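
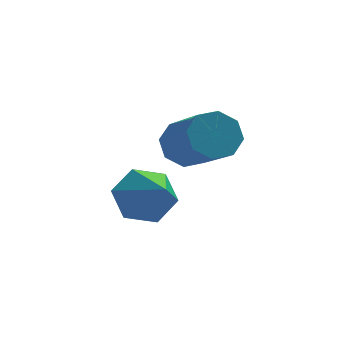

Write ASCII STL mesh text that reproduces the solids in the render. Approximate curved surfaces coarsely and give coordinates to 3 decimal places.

solid 
facet normal -0.227 0.776 -0.589
outer loop
vertex 2.217 2.86 -1.574
vertex 1.971 3.273 -0.935
vertex 2.734 3.317 -1.171
endloop
endfacet
facet normal 0.758 -0.556 -0.342
outer loop
vertex 2.217 2.86 -1.574
vertex 2.734 3.317 -1.171
vertex 2.329 2.047 -0.005
endloop
endfacet
facet normal -0.227 0.776 -0.589
outer loop
vertex 2.734 3.317 -1.171
vertex 1.971 3.273 -0.935
vertex 2.488 3.731 -0.531
endloop
endfacet
facet normal 0.937 0.020 0.347
outer loop
vertex 2.734 3.317 -1.171
vertex 2.488 3.731 -0.531
vertex 2.329 2.047 -0.005
endloop
endfacet
facet normal -0.227 0.776 -0.589
outer loop
vertex 2.488 3.731 -0.531
vertex 1.971 3.273 -0.935
vertex 1.725 3.686 -0.296
endloop
endfacet
facet normal 0.270 0.264 0.926
outer loop
vertex 2.488 3.731 -0.531
vertex 1.725 3.686 -0.296
vertex 2.329 2.047 -0.005
endloop
endfacet
facet normal -0.228 0.776 -0.589
outer loop
vertex 1.725 3.686 -0.296
vertex 1.971 3.273 -0.935
vertex 1.207 3.228 -0.699
endloop
endfacet
facet normal -0.575 -0.067 0.815
outer loop
vertex 1.725 3.686 -0.296
vertex 1.207 3.228 -0.699
vertex 2.329 2.047 -0.005
endloop
endfacet
facet normal -0.227 0.776 -0.588
outer loop
vertex 1.207 3.228 -0.699
vertex 1.971 3.273 -0.935
vertex 1.453 2.815 -1.339
endloop
endfacet
facet normal -0.755 -0.644 0.125
outer loop
vertex 1.207 3.228 -0.699
vertex 1.453 2.815 -1.339
vertex 2.329 2.047 -0.005
endloop
endfacet
facet normal -0.227 0.776 -0.589
outer loop
vertex 1.453 2.815 -1.339
vertex 1.971 3.273 -0.935
vertex 2.217 2.86 -1.574
endloop
endfacet
facet normal -0.087 -0.887 -0.453
outer loop
vertex 1.453 2.815 -1.339
vertex 2.217 2.86 -1.574
vertex 2.329 2.047 -0.005
endloop
endfacet
facet normal -0.275 0.768 -0.579
outer loop
vertex 3.569 3.479 0.43
vertex 2.935 3.407 0.636
vertex 3.465 3.757 0.848
endloop
endfacet
facet normal 0.940 0.341 0.007
outer loop
vertex 3.569 3.479 0.43
vertex 3.465 3.757 0.848
vertex 4.039 2.165 1.419
endloop
endfacet
facet normal 0.940 0.341 0.007
outer loop
vertex 4.039 2.165 1.419
vertex 3.465 3.757 0.848
vertex 3.935 2.443 1.837
endloop
endfacet
facet normal 0.274 -0.768 0.579
outer loop
vertex 4.039 2.165 1.419
vertex 3.935 2.443 1.837
vertex 3.405 2.093 1.624
endloop
endfacet
facet normal -0.276 0.768 -0.579
outer loop
vertex 3.465 3.757 0.848
vertex 2.935 3.407 0.636
vertex 3.051 3.83 1.142
endloop
endfacet
facet normal 0.523 0.624 0.581
outer loop
vertex 3.465 3.757 0.848
vertex 3.051 3.83 1.142
vertex 3.935 2.443 1.837
endloop
endfacet
facet normal 0.523 0.624 0.581
outer loop
vertex 3.935 2.443 1.837
vertex 3.051 3.83 1.142
vertex 3.521 2.516 2.131
endloop
endfacet
facet normal 0.275 -0.768 0.578
outer loop
vertex 3.935 2.443 1.837
vertex 3.521 2.516 2.131
vertex 3.405 2.093 1.624
endloop
endfacet
facet normal -0.275 0.768 -0.579
outer loop
vertex 3.051 3.83 1.142
vertex 2.935 3.407 0.636
vertex 2.569 3.655 1.139
endloop
endfacet
facet normal -0.202 0.542 0.816
outer loop
vertex 3.051 3.83 1.142
vertex 2.569 3.655 1.139
vertex 3.521 2.516 2.131
endloop
endfacet
facet normal -0.202 0.542 0.816
outer loop
vertex 3.521 2.516 2.131
vertex 2.569 3.655 1.139
vertex 3.039 2.341 2.128
endloop
endfacet
facet normal 0.275 -0.768 0.578
outer loop
vertex 3.521 2.516 2.131
vertex 3.039 2.341 2.128
vertex 3.405 2.093 1.624
endloop
endfacet
facet normal -0.274 0.768 -0.578
outer loop
vertex 2.569 3.655 1.139
vertex 2.935 3.407 0.636
vertex 2.301 3.335 0.841
endloop
endfacet
facet normal -0.807 0.142 0.573
outer loop
vertex 2.569 3.655 1.139
vertex 2.301 3.335 0.841
vertex 3.039 2.341 2.128
endloop
endfacet
facet normal -0.807 0.142 0.573
outer loop
vertex 3.039 2.341 2.128
vertex 2.301 3.335 0.841
vertex 2.771 2.021 1.83
endloop
endfacet
facet normal 0.275 -0.768 0.578
outer loop
vertex 3.039 2.341 2.128
vertex 2.771 2.021 1.83
vertex 3.405 2.093 1.624
endloop
endfacet
facet normal -0.274 0.768 -0.579
outer loop
vertex 2.301 3.335 0.841
vertex 2.935 3.407 0.636
vertex 2.405 3.057 0.423
endloop
endfacet
facet normal -0.940 -0.341 -0.007
outer loop
vertex 2.301 3.335 0.841
vertex 2.405 3.057 0.423
vertex 2.771 2.021 1.83
endloop
endfacet
facet normal -0.940 -0.341 -0.007
outer loop
vertex 2.771 2.021 1.83
vertex 2.405 3.057 0.423
vertex 2.875 1.743 1.412
endloop
endfacet
facet normal 0.275 -0.768 0.579
outer loop
vertex 2.771 2.021 1.83
vertex 2.875 1.743 1.412
vertex 3.405 2.093 1.624
endloop
endfacet
facet normal -0.275 0.768 -0.578
outer loop
vertex 2.405 3.057 0.423
vertex 2.935 3.407 0.636
vertex 2.819 2.984 0.129
endloop
endfacet
facet normal -0.523 -0.624 -0.581
outer loop
vertex 2.405 3.057 0.423
vertex 2.819 2.984 0.129
vertex 2.875 1.743 1.412
endloop
endfacet
facet normal -0.523 -0.624 -0.581
outer loop
vertex 2.875 1.743 1.412
vertex 2.819 2.984 0.129
vertex 3.289 1.67 1.118
endloop
endfacet
facet normal 0.276 -0.768 0.579
outer loop
vertex 2.875 1.743 1.412
vertex 3.289 1.67 1.118
vertex 3.405 2.093 1.624
endloop
endfacet
facet normal -0.275 0.768 -0.578
outer loop
vertex 2.819 2.984 0.129
vertex 2.935 3.407 0.636
vertex 3.301 3.159 0.132
endloop
endfacet
facet normal 0.202 -0.542 -0.816
outer loop
vertex 2.819 2.984 0.129
vertex 3.301 3.159 0.132
vertex 3.289 1.67 1.118
endloop
endfacet
facet normal 0.202 -0.542 -0.816
outer loop
vertex 3.289 1.67 1.118
vertex 3.301 3.159 0.132
vertex 3.771 1.845 1.121
endloop
endfacet
facet normal 0.275 -0.768 0.579
outer loop
vertex 3.289 1.67 1.118
vertex 3.771 1.845 1.121
vertex 3.405 2.093 1.624
endloop
endfacet
facet normal -0.275 0.768 -0.578
outer loop
vertex 3.301 3.159 0.132
vertex 2.935 3.407 0.636
vertex 3.569 3.479 0.43
endloop
endfacet
facet normal 0.807 -0.142 -0.573
outer loop
vertex 3.301 3.159 0.132
vertex 3.569 3.479 0.43
vertex 3.771 1.845 1.121
endloop
endfacet
facet normal 0.807 -0.142 -0.573
outer loop
vertex 3.771 1.845 1.121
vertex 3.569 3.479 0.43
vertex 4.039 2.165 1.419
endloop
endfacet
facet normal 0.274 -0.768 0.578
outer loop
vertex 3.771 1.845 1.121
vertex 4.039 2.165 1.419
vertex 3.405 2.093 1.624
endloop
endfacet

endsolid


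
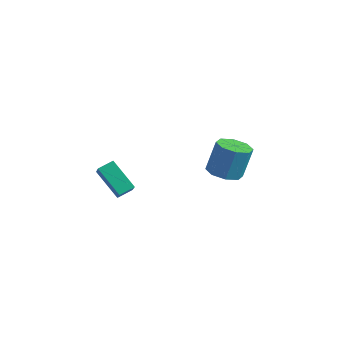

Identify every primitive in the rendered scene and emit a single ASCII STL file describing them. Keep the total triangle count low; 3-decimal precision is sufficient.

solid 
facet normal -0.752 -0.021 0.659
outer loop
vertex -0.703 -4.225 4.028
vertex -0.437 -3.408 4.357
vertex -1.491 -3.614 3.149
endloop
endfacet
facet normal -0.289 -0.888 -0.358
outer loop
vertex -0.003 -3.572 1.843
vertex -0.703 -4.225 4.028
vertex -1.491 -3.614 3.149
endloop
endfacet
facet normal -0.752 -0.021 0.659
outer loop
vertex -1.491 -3.614 3.149
vertex -0.437 -3.408 4.357
vertex -1.225 -2.797 3.478
endloop
endfacet
facet normal -0.593 0.459 -0.661
outer loop
vertex -1.225 -2.797 3.478
vertex -0.003 -3.572 1.843
vertex -1.491 -3.614 3.149
endloop
endfacet
facet normal 0.593 -0.459 0.661
outer loop
vertex -0.703 -4.225 4.028
vertex 1.051 -3.366 3.051
vertex -0.437 -3.408 4.357
endloop
endfacet
facet normal -0.289 -0.888 -0.358
outer loop
vertex 0.785 -4.183 2.722
vertex -0.703 -4.225 4.028
vertex -0.003 -3.572 1.843
endloop
endfacet
facet normal 0.593 -0.459 0.661
outer loop
vertex 0.785 -4.183 2.722
vertex 1.051 -3.366 3.051
vertex -0.703 -4.225 4.028
endloop
endfacet
facet normal 0.289 0.888 0.358
outer loop
vertex -0.437 -3.408 4.357
vertex 1.051 -3.366 3.051
vertex -1.225 -2.797 3.478
endloop
endfacet
facet normal -0.593 0.459 -0.661
outer loop
vertex 0.263 -2.755 2.172
vertex -0.003 -3.572 1.843
vertex -1.225 -2.797 3.478
endloop
endfacet
facet normal 0.289 0.888 0.358
outer loop
vertex -1.225 -2.797 3.478
vertex 1.051 -3.366 3.051
vertex 0.263 -2.755 2.172
endloop
endfacet
facet normal 0.752 0.021 -0.659
outer loop
vertex 0.263 -2.755 2.172
vertex 0.785 -4.183 2.722
vertex -0.003 -3.572 1.843
endloop
endfacet
facet normal 0.752 0.021 -0.659
outer loop
vertex 1.051 -3.366 3.051
vertex 0.785 -4.183 2.722
vertex 0.263 -2.755 2.172
endloop
endfacet
facet normal -0.100 -0.287 -0.953
outer loop
vertex 2.144 2.203 1.474
vertex 1.41 2.913 1.337
vertex 2.434 2.896 1.235
endloop
endfacet
facet normal 0.924 -0.381 0.017
outer loop
vertex 2.144 2.203 1.474
vertex 2.434 2.896 1.235
vertex 2.345 2.778 3.379
endloop
endfacet
facet normal 0.924 -0.381 0.017
outer loop
vertex 2.345 2.778 3.379
vertex 2.434 2.896 1.235
vertex 2.635 3.471 3.14
endloop
endfacet
facet normal 0.100 0.287 0.953
outer loop
vertex 2.345 2.778 3.379
vertex 2.635 3.471 3.14
vertex 1.61 3.487 3.243
endloop
endfacet
facet normal -0.100 -0.288 -0.952
outer loop
vertex 2.434 2.896 1.235
vertex 1.41 2.913 1.337
vertex 2.125 3.598 1.055
endloop
endfacet
facet normal 0.914 0.351 -0.202
outer loop
vertex 2.434 2.896 1.235
vertex 2.125 3.598 1.055
vertex 2.635 3.471 3.14
endloop
endfacet
facet normal 0.914 0.352 -0.202
outer loop
vertex 2.635 3.471 3.14
vertex 2.125 3.598 1.055
vertex 2.325 4.173 2.96
endloop
endfacet
facet normal 0.100 0.288 0.952
outer loop
vertex 2.635 3.471 3.14
vertex 2.325 4.173 2.96
vertex 1.61 3.487 3.243
endloop
endfacet
facet normal -0.100 -0.287 -0.953
outer loop
vertex 2.125 3.598 1.055
vertex 1.41 2.913 1.337
vertex 1.396 3.899 1.041
endloop
endfacet
facet normal 0.369 0.879 -0.304
outer loop
vertex 2.125 3.598 1.055
vertex 1.396 3.899 1.041
vertex 2.325 4.173 2.96
endloop
endfacet
facet normal 0.369 0.878 -0.304
outer loop
vertex 2.325 4.173 2.96
vertex 1.396 3.899 1.041
vertex 1.597 4.474 2.946
endloop
endfacet
facet normal 0.101 0.288 0.952
outer loop
vertex 2.325 4.173 2.96
vertex 1.597 4.474 2.946
vertex 1.61 3.487 3.243
endloop
endfacet
facet normal -0.101 -0.287 -0.952
outer loop
vertex 1.396 3.899 1.041
vertex 1.41 2.913 1.337
vertex 0.675 3.622 1.201
endloop
endfacet
facet normal -0.393 0.891 -0.228
outer loop
vertex 1.396 3.899 1.041
vertex 0.675 3.622 1.201
vertex 1.597 4.474 2.946
endloop
endfacet
facet normal -0.393 0.891 -0.228
outer loop
vertex 1.597 4.474 2.946
vertex 0.675 3.622 1.201
vertex 0.876 4.197 3.106
endloop
endfacet
facet normal 0.101 0.288 0.952
outer loop
vertex 1.597 4.474 2.946
vertex 0.876 4.197 3.106
vertex 1.61 3.487 3.243
endloop
endfacet
facet normal -0.100 -0.287 -0.953
outer loop
vertex 0.675 3.622 1.201
vertex 1.41 2.913 1.337
vertex 0.385 2.929 1.44
endloop
endfacet
facet normal -0.924 0.381 -0.017
outer loop
vertex 0.675 3.622 1.201
vertex 0.385 2.929 1.44
vertex 0.876 4.197 3.106
endloop
endfacet
facet normal -0.924 0.381 -0.017
outer loop
vertex 0.876 4.197 3.106
vertex 0.385 2.929 1.44
vertex 0.586 3.504 3.345
endloop
endfacet
facet normal 0.100 0.287 0.953
outer loop
vertex 0.876 4.197 3.106
vertex 0.586 3.504 3.345
vertex 1.61 3.487 3.243
endloop
endfacet
facet normal -0.100 -0.288 -0.952
outer loop
vertex 0.385 2.929 1.44
vertex 1.41 2.913 1.337
vertex 0.695 2.227 1.62
endloop
endfacet
facet normal -0.914 -0.352 0.203
outer loop
vertex 0.385 2.929 1.44
vertex 0.695 2.227 1.62
vertex 0.586 3.504 3.345
endloop
endfacet
facet normal -0.914 -0.351 0.202
outer loop
vertex 0.586 3.504 3.345
vertex 0.695 2.227 1.62
vertex 0.895 2.802 3.525
endloop
endfacet
facet normal 0.100 0.288 0.952
outer loop
vertex 0.586 3.504 3.345
vertex 0.895 2.802 3.525
vertex 1.61 3.487 3.243
endloop
endfacet
facet normal -0.101 -0.288 -0.952
outer loop
vertex 0.695 2.227 1.62
vertex 1.41 2.913 1.337
vertex 1.423 1.926 1.634
endloop
endfacet
facet normal -0.369 -0.878 0.304
outer loop
vertex 0.695 2.227 1.62
vertex 1.423 1.926 1.634
vertex 0.895 2.802 3.525
endloop
endfacet
facet normal -0.369 -0.878 0.304
outer loop
vertex 0.895 2.802 3.525
vertex 1.423 1.926 1.634
vertex 1.624 2.501 3.539
endloop
endfacet
facet normal 0.100 0.287 0.953
outer loop
vertex 0.895 2.802 3.525
vertex 1.624 2.501 3.539
vertex 1.61 3.487 3.243
endloop
endfacet
facet normal -0.101 -0.288 -0.952
outer loop
vertex 1.423 1.926 1.634
vertex 1.41 2.913 1.337
vertex 2.144 2.203 1.474
endloop
endfacet
facet normal 0.393 -0.891 0.228
outer loop
vertex 1.423 1.926 1.634
vertex 2.144 2.203 1.474
vertex 1.624 2.501 3.539
endloop
endfacet
facet normal 0.393 -0.891 0.228
outer loop
vertex 1.624 2.501 3.539
vertex 2.144 2.203 1.474
vertex 2.345 2.778 3.379
endloop
endfacet
facet normal 0.101 0.287 0.952
outer loop
vertex 1.624 2.501 3.539
vertex 2.345 2.778 3.379
vertex 1.61 3.487 3.243
endloop
endfacet

endsolid


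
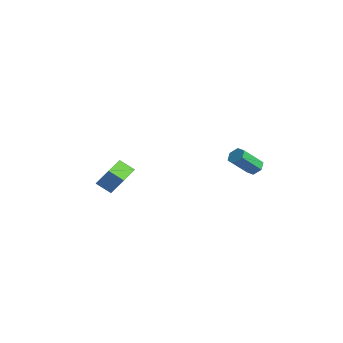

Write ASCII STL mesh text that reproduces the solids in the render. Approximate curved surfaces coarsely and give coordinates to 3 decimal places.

solid 
facet normal -0.626 0.779 -0.021
outer loop
vertex -3.96 -2.808 1.719
vertex -3.488 -2.405 2.603
vertex -3.379 -2.355 1.202
endloop
endfacet
facet normal -0.437 -0.374 -0.818
outer loop
vertex -2.332 -3.655 1.237
vertex -3.96 -2.808 1.719
vertex -3.379 -2.355 1.202
endloop
endfacet
facet normal -0.627 0.779 -0.021
outer loop
vertex -3.379 -2.355 1.202
vertex -3.488 -2.405 2.603
vertex -2.907 -1.951 2.086
endloop
endfacet
facet normal 0.645 0.504 -0.575
outer loop
vertex -2.907 -1.951 2.086
vertex -2.332 -3.655 1.237
vertex -3.379 -2.355 1.202
endloop
endfacet
facet normal -0.645 -0.504 0.574
outer loop
vertex -3.96 -2.808 1.719
vertex -2.441 -3.705 2.638
vertex -3.488 -2.405 2.603
endloop
endfacet
facet normal -0.437 -0.373 -0.819
outer loop
vertex -2.913 -4.109 1.754
vertex -3.96 -2.808 1.719
vertex -2.332 -3.655 1.237
endloop
endfacet
facet normal -0.645 -0.504 0.575
outer loop
vertex -2.913 -4.109 1.754
vertex -2.441 -3.705 2.638
vertex -3.96 -2.808 1.719
endloop
endfacet
facet normal 0.436 0.374 0.819
outer loop
vertex -3.488 -2.405 2.603
vertex -2.441 -3.705 2.638
vertex -2.907 -1.951 2.086
endloop
endfacet
facet normal 0.645 0.504 -0.574
outer loop
vertex -1.86 -3.252 2.121
vertex -2.332 -3.655 1.237
vertex -2.907 -1.951 2.086
endloop
endfacet
facet normal 0.437 0.374 0.818
outer loop
vertex -2.907 -1.951 2.086
vertex -2.441 -3.705 2.638
vertex -1.86 -3.252 2.121
endloop
endfacet
facet normal 0.627 -0.779 0.020
outer loop
vertex -1.86 -3.252 2.121
vertex -2.913 -4.109 1.754
vertex -2.332 -3.655 1.237
endloop
endfacet
facet normal 0.627 -0.779 0.021
outer loop
vertex -2.441 -3.705 2.638
vertex -2.913 -4.109 1.754
vertex -1.86 -3.252 2.121
endloop
endfacet
facet normal 0.072 0.718 -0.692
outer loop
vertex -0.467 3.735 1.98
vertex -0.706 3.435 1.644
vertex -0.975 3.749 1.942
endloop
endfacet
facet normal -0.034 0.696 0.717
outer loop
vertex -0.467 3.735 1.98
vertex -0.975 3.749 1.942
vertex -0.575 2.666 3.012
endloop
endfacet
facet normal -0.034 0.696 0.717
outer loop
vertex -0.575 2.666 3.012
vertex -0.975 3.749 1.942
vertex -1.083 2.68 2.974
endloop
endfacet
facet normal -0.072 -0.717 0.693
outer loop
vertex -0.575 2.666 3.012
vertex -1.083 2.68 2.974
vertex -0.814 2.365 2.676
endloop
endfacet
facet normal 0.072 0.718 -0.692
outer loop
vertex -0.975 3.749 1.942
vertex -0.706 3.435 1.644
vertex -1.214 3.449 1.606
endloop
endfacet
facet normal -0.880 0.372 0.294
outer loop
vertex -0.975 3.749 1.942
vertex -1.214 3.449 1.606
vertex -1.083 2.68 2.974
endloop
endfacet
facet normal -0.880 0.372 0.294
outer loop
vertex -1.083 2.68 2.974
vertex -1.214 3.449 1.606
vertex -1.322 2.38 2.638
endloop
endfacet
facet normal -0.073 -0.718 0.693
outer loop
vertex -1.083 2.68 2.974
vertex -1.322 2.38 2.638
vertex -0.814 2.365 2.676
endloop
endfacet
facet normal 0.072 0.717 -0.693
outer loop
vertex -1.214 3.449 1.606
vertex -0.706 3.435 1.644
vertex -0.945 3.134 1.308
endloop
endfacet
facet normal -0.847 -0.323 -0.423
outer loop
vertex -1.214 3.449 1.606
vertex -0.945 3.134 1.308
vertex -1.322 2.38 2.638
endloop
endfacet
facet normal -0.847 -0.323 -0.423
outer loop
vertex -1.322 2.38 2.638
vertex -0.945 3.134 1.308
vertex -1.053 2.065 2.34
endloop
endfacet
facet normal -0.073 -0.718 0.693
outer loop
vertex -1.322 2.38 2.638
vertex -1.053 2.065 2.34
vertex -0.814 2.365 2.676
endloop
endfacet
facet normal 0.072 0.717 -0.693
outer loop
vertex -0.945 3.134 1.308
vertex -0.706 3.435 1.644
vertex -0.437 3.12 1.346
endloop
endfacet
facet normal 0.034 -0.696 -0.717
outer loop
vertex -0.945 3.134 1.308
vertex -0.437 3.12 1.346
vertex -1.053 2.065 2.34
endloop
endfacet
facet normal 0.034 -0.696 -0.717
outer loop
vertex -1.053 2.065 2.34
vertex -0.437 3.12 1.346
vertex -0.545 2.051 2.378
endloop
endfacet
facet normal -0.072 -0.718 0.692
outer loop
vertex -1.053 2.065 2.34
vertex -0.545 2.051 2.378
vertex -0.814 2.365 2.676
endloop
endfacet
facet normal 0.073 0.718 -0.693
outer loop
vertex -0.437 3.12 1.346
vertex -0.706 3.435 1.644
vertex -0.198 3.42 1.682
endloop
endfacet
facet normal 0.880 -0.372 -0.294
outer loop
vertex -0.437 3.12 1.346
vertex -0.198 3.42 1.682
vertex -0.545 2.051 2.378
endloop
endfacet
facet normal 0.880 -0.372 -0.294
outer loop
vertex -0.545 2.051 2.378
vertex -0.198 3.42 1.682
vertex -0.306 2.351 2.714
endloop
endfacet
facet normal -0.072 -0.718 0.692
outer loop
vertex -0.545 2.051 2.378
vertex -0.306 2.351 2.714
vertex -0.814 2.365 2.676
endloop
endfacet
facet normal 0.073 0.718 -0.693
outer loop
vertex -0.198 3.42 1.682
vertex -0.706 3.435 1.644
vertex -0.467 3.735 1.98
endloop
endfacet
facet normal 0.847 0.323 0.423
outer loop
vertex -0.198 3.42 1.682
vertex -0.467 3.735 1.98
vertex -0.306 2.351 2.714
endloop
endfacet
facet normal 0.847 0.323 0.423
outer loop
vertex -0.306 2.351 2.714
vertex -0.467 3.735 1.98
vertex -0.575 2.666 3.012
endloop
endfacet
facet normal -0.072 -0.717 0.693
outer loop
vertex -0.306 2.351 2.714
vertex -0.575 2.666 3.012
vertex -0.814 2.365 2.676
endloop
endfacet

endsolid


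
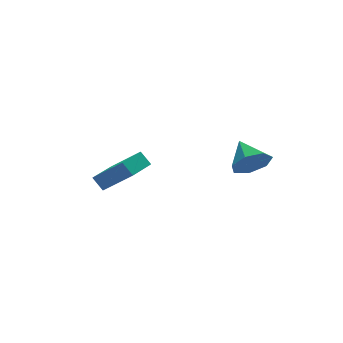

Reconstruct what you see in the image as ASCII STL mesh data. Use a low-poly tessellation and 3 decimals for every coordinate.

solid 
facet normal -0.805 -0.573 0.154
outer loop
vertex -0.97 1.251 -0.518
vertex -1.218 1.765 0.099
vertex -1.938 2.278 -1.761
endloop
endfacet
facet normal 0.295 -0.611 -0.735
outer loop
vertex -0.482 3.315 -2.039
vertex -0.97 1.251 -0.518
vertex -1.938 2.278 -1.761
endloop
endfacet
facet normal -0.805 -0.573 0.153
outer loop
vertex -1.938 2.278 -1.761
vertex -1.218 1.765 0.099
vertex -2.186 2.791 -1.144
endloop
endfacet
facet normal -0.515 0.546 -0.661
outer loop
vertex -2.186 2.791 -1.144
vertex -0.482 3.315 -2.039
vertex -1.938 2.278 -1.761
endloop
endfacet
facet normal 0.515 -0.546 0.661
outer loop
vertex -0.97 1.251 -0.518
vertex 0.238 2.802 -0.179
vertex -1.218 1.765 0.099
endloop
endfacet
facet normal 0.295 -0.611 -0.734
outer loop
vertex 0.486 2.289 -0.796
vertex -0.97 1.251 -0.518
vertex -0.482 3.315 -2.039
endloop
endfacet
facet normal 0.515 -0.546 0.661
outer loop
vertex 0.486 2.289 -0.796
vertex 0.238 2.802 -0.179
vertex -0.97 1.251 -0.518
endloop
endfacet
facet normal -0.295 0.611 0.734
outer loop
vertex -1.218 1.765 0.099
vertex 0.238 2.802 -0.179
vertex -2.186 2.791 -1.144
endloop
endfacet
facet normal -0.515 0.545 -0.661
outer loop
vertex -0.73 3.829 -1.422
vertex -0.482 3.315 -2.039
vertex -2.186 2.791 -1.144
endloop
endfacet
facet normal -0.295 0.611 0.735
outer loop
vertex -2.186 2.791 -1.144
vertex 0.238 2.802 -0.179
vertex -0.73 3.829 -1.422
endloop
endfacet
facet normal 0.805 0.573 -0.154
outer loop
vertex -0.73 3.829 -1.422
vertex 0.486 2.289 -0.796
vertex -0.482 3.315 -2.039
endloop
endfacet
facet normal 0.805 0.573 -0.153
outer loop
vertex 0.238 2.802 -0.179
vertex 0.486 2.289 -0.796
vertex -0.73 3.829 -1.422
endloop
endfacet
facet normal -0.102 -0.885 -0.455
outer loop
vertex 2.767 -3.48 2.326
vertex 2.485 -3.035 1.524
vertex 3.374 -3.276 1.793
endloop
endfacet
facet normal 0.636 0.104 0.764
outer loop
vertex 2.767 -3.48 2.326
vertex 3.374 -3.276 1.793
vertex 2.635 -1.725 2.196
endloop
endfacet
facet normal -0.102 -0.885 -0.455
outer loop
vertex 3.374 -3.276 1.793
vertex 2.485 -3.035 1.524
vertex 3.311 -2.891 1.058
endloop
endfacet
facet normal 0.908 0.399 0.131
outer loop
vertex 3.374 -3.276 1.793
vertex 3.311 -2.891 1.058
vertex 2.635 -1.725 2.196
endloop
endfacet
facet normal -0.102 -0.885 -0.455
outer loop
vertex 3.311 -2.891 1.058
vertex 2.485 -3.035 1.524
vertex 2.626 -2.614 0.673
endloop
endfacet
facet normal 0.535 0.728 -0.428
outer loop
vertex 3.311 -2.891 1.058
vertex 2.626 -2.614 0.673
vertex 2.635 -1.725 2.196
endloop
endfacet
facet normal -0.102 -0.885 -0.455
outer loop
vertex 2.626 -2.614 0.673
vertex 2.485 -3.035 1.524
vertex 1.835 -2.654 0.928
endloop
endfacet
facet normal -0.202 0.846 -0.493
outer loop
vertex 2.626 -2.614 0.673
vertex 1.835 -2.654 0.928
vertex 2.635 -1.725 2.196
endloop
endfacet
facet normal -0.102 -0.885 -0.455
outer loop
vertex 1.835 -2.654 0.928
vertex 2.485 -3.035 1.524
vertex 1.532 -2.981 1.632
endloop
endfacet
facet normal -0.748 0.663 -0.014
outer loop
vertex 1.835 -2.654 0.928
vertex 1.532 -2.981 1.632
vertex 2.635 -1.725 2.196
endloop
endfacet
facet normal -0.102 -0.885 -0.454
outer loop
vertex 1.532 -2.981 1.632
vertex 2.485 -3.035 1.524
vertex 1.947 -3.348 2.254
endloop
endfacet
facet normal -0.692 0.317 0.649
outer loop
vertex 1.532 -2.981 1.632
vertex 1.947 -3.348 2.254
vertex 2.635 -1.725 2.196
endloop
endfacet
facet normal -0.102 -0.885 -0.455
outer loop
vertex 1.947 -3.348 2.254
vertex 2.485 -3.035 1.524
vertex 2.767 -3.48 2.326
endloop
endfacet
facet normal -0.076 0.068 0.995
outer loop
vertex 1.947 -3.348 2.254
vertex 2.767 -3.48 2.326
vertex 2.635 -1.725 2.196
endloop
endfacet

endsolid


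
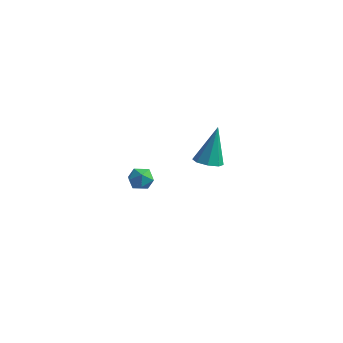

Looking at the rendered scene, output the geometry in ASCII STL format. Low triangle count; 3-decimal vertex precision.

solid 
facet normal -0.024 -0.361 -0.932
outer loop
vertex 1.998 1.916 -1.654
vertex 1.305 2.104 -1.709
vertex 1.933 2.427 -1.85
endloop
endfacet
facet normal 0.953 0.206 0.222
outer loop
vertex 1.998 1.916 -1.654
vertex 1.933 2.427 -1.85
vertex 1.355 2.856 0.229
endloop
endfacet
facet normal -0.023 -0.362 -0.932
outer loop
vertex 1.933 2.427 -1.85
vertex 1.305 2.104 -1.709
vertex 1.501 2.748 -1.964
endloop
endfacet
facet normal 0.596 0.803 0.000
outer loop
vertex 1.933 2.427 -1.85
vertex 1.501 2.748 -1.964
vertex 1.355 2.856 0.229
endloop
endfacet
facet normal -0.023 -0.362 -0.932
outer loop
vertex 1.501 2.748 -1.964
vertex 1.305 2.104 -1.709
vertex 0.954 2.693 -1.929
endloop
endfacet
facet normal -0.103 0.993 -0.056
outer loop
vertex 1.501 2.748 -1.964
vertex 0.954 2.693 -1.929
vertex 1.355 2.856 0.229
endloop
endfacet
facet normal -0.023 -0.362 -0.932
outer loop
vertex 0.954 2.693 -1.929
vertex 1.305 2.104 -1.709
vertex 0.613 2.292 -1.765
endloop
endfacet
facet normal -0.741 0.666 0.087
outer loop
vertex 0.954 2.693 -1.929
vertex 0.613 2.292 -1.765
vertex 1.355 2.856 0.229
endloop
endfacet
facet normal -0.023 -0.362 -0.932
outer loop
vertex 0.613 2.292 -1.765
vertex 1.305 2.104 -1.709
vertex 0.677 1.781 -1.568
endloop
endfacet
facet normal -0.939 0.015 0.345
outer loop
vertex 0.613 2.292 -1.765
vertex 0.677 1.781 -1.568
vertex 1.355 2.856 0.229
endloop
endfacet
facet normal -0.023 -0.362 -0.932
outer loop
vertex 0.677 1.781 -1.568
vertex 1.305 2.104 -1.709
vertex 1.11 1.46 -1.454
endloop
endfacet
facet normal -0.581 -0.583 0.568
outer loop
vertex 0.677 1.781 -1.568
vertex 1.11 1.46 -1.454
vertex 1.355 2.856 0.229
endloop
endfacet
facet normal -0.025 -0.361 -0.932
outer loop
vertex 1.11 1.46 -1.454
vertex 1.305 2.104 -1.709
vertex 1.657 1.515 -1.49
endloop
endfacet
facet normal 0.119 -0.773 0.624
outer loop
vertex 1.11 1.46 -1.454
vertex 1.657 1.515 -1.49
vertex 1.355 2.856 0.229
endloop
endfacet
facet normal -0.024 -0.361 -0.932
outer loop
vertex 1.657 1.515 -1.49
vertex 1.305 2.104 -1.709
vertex 1.998 1.916 -1.654
endloop
endfacet
facet normal 0.755 -0.446 0.480
outer loop
vertex 1.657 1.515 -1.49
vertex 1.998 1.916 -1.654
vertex 1.355 2.856 0.229
endloop
endfacet
facet normal 0.066 0.034 0.997
outer loop
vertex 1.92 -3.564 1.132
vertex 1.405 -3.943 1.179
vertex 1.992 -4.202 1.149
endloop
endfacet
facet normal 0.711 0.099 0.696
outer loop
vertex 1.92 -3.564 1.132
vertex 1.992 -4.202 1.149
vertex 2.342 -3.851 0.742
endloop
endfacet
facet normal 0.697 0.666 0.264
outer loop
vertex 1.92 -3.564 1.132
vertex 2.342 -3.851 0.742
vertex 1.972 -3.376 0.521
endloop
endfacet
facet normal 0.045 0.954 0.297
outer loop
vertex 1.92 -3.564 1.132
vertex 1.972 -3.376 0.521
vertex 1.393 -3.433 0.791
endloop
endfacet
facet normal -0.346 0.563 0.751
outer loop
vertex 1.92 -3.564 1.132
vertex 1.393 -3.433 0.791
vertex 1.405 -3.943 1.179
endloop
endfacet
facet normal 0.826 -0.481 0.295
outer loop
vertex 2.342 -3.851 0.742
vertex 1.992 -4.202 1.149
vertex 2.087 -4.407 0.549
endloop
endfacet
facet normal -0.218 -0.584 0.782
outer loop
vertex 1.992 -4.202 1.149
vertex 1.405 -3.943 1.179
vertex 1.508 -4.464 0.819
endloop
endfacet
facet normal -0.883 0.271 0.384
outer loop
vertex 1.405 -3.943 1.179
vertex 1.393 -3.433 0.791
vertex 1.138 -3.989 0.598
endloop
endfacet
facet normal -0.251 0.903 -0.348
outer loop
vertex 1.393 -3.433 0.791
vertex 1.972 -3.376 0.521
vertex 1.488 -3.638 0.191
endloop
endfacet
facet normal 0.803 0.438 -0.404
outer loop
vertex 1.972 -3.376 0.521
vertex 2.342 -3.851 0.742
vertex 2.075 -3.897 0.161
endloop
endfacet
facet normal -0.045 -0.954 -0.297
outer loop
vertex 1.56 -4.276 0.208
vertex 2.087 -4.407 0.549
vertex 1.508 -4.464 0.819
endloop
endfacet
facet normal -0.697 -0.666 -0.264
outer loop
vertex 1.56 -4.276 0.208
vertex 1.508 -4.464 0.819
vertex 1.138 -3.989 0.598
endloop
endfacet
facet normal -0.711 -0.099 -0.696
outer loop
vertex 1.56 -4.276 0.208
vertex 1.138 -3.989 0.598
vertex 1.488 -3.638 0.191
endloop
endfacet
facet normal -0.066 -0.034 -0.997
outer loop
vertex 1.56 -4.276 0.208
vertex 1.488 -3.638 0.191
vertex 2.075 -3.897 0.161
endloop
endfacet
facet normal 0.346 -0.563 -0.751
outer loop
vertex 1.56 -4.276 0.208
vertex 2.075 -3.897 0.161
vertex 2.087 -4.407 0.549
endloop
endfacet
facet normal 0.251 -0.903 0.348
outer loop
vertex 1.508 -4.464 0.819
vertex 2.087 -4.407 0.549
vertex 1.992 -4.202 1.149
endloop
endfacet
facet normal -0.803 -0.438 0.404
outer loop
vertex 1.138 -3.989 0.598
vertex 1.508 -4.464 0.819
vertex 1.405 -3.943 1.179
endloop
endfacet
facet normal -0.826 0.481 -0.295
outer loop
vertex 1.488 -3.638 0.191
vertex 1.138 -3.989 0.598
vertex 1.393 -3.433 0.791
endloop
endfacet
facet normal 0.218 0.584 -0.782
outer loop
vertex 2.075 -3.897 0.161
vertex 1.488 -3.638 0.191
vertex 1.972 -3.376 0.521
endloop
endfacet
facet normal 0.883 -0.271 -0.384
outer loop
vertex 2.087 -4.407 0.549
vertex 2.075 -3.897 0.161
vertex 2.342 -3.851 0.742
endloop
endfacet

endsolid


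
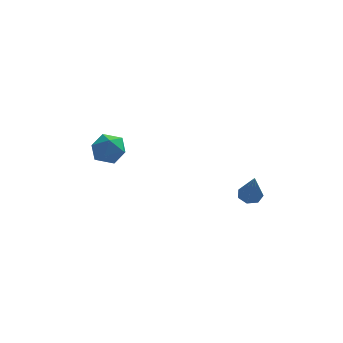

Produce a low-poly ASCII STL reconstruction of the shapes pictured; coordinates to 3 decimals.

solid 
facet normal -0.058 0.454 -0.889
outer loop
vertex 3.622 0.133 -0.647
vertex 3.357 0.503 -0.441
vertex 3.853 0.466 -0.492
endloop
endfacet
facet normal 0.826 -0.564 -0.020
outer loop
vertex 3.622 0.133 -0.647
vertex 3.853 0.466 -0.492
vertex 3.443 -0.183 0.901
endloop
endfacet
facet normal -0.057 0.455 -0.889
outer loop
vertex 3.853 0.466 -0.492
vertex 3.357 0.503 -0.441
vertex 3.709 0.827 -0.298
endloop
endfacet
facet normal 0.919 0.177 0.353
outer loop
vertex 3.853 0.466 -0.492
vertex 3.709 0.827 -0.298
vertex 3.443 -0.183 0.901
endloop
endfacet
facet normal -0.057 0.454 -0.889
outer loop
vertex 3.709 0.827 -0.298
vertex 3.357 0.503 -0.441
vertex 3.301 0.944 -0.212
endloop
endfacet
facet normal 0.333 0.683 0.650
outer loop
vertex 3.709 0.827 -0.298
vertex 3.301 0.944 -0.212
vertex 3.443 -0.183 0.901
endloop
endfacet
facet normal -0.056 0.455 -0.889
outer loop
vertex 3.301 0.944 -0.212
vertex 3.357 0.503 -0.441
vertex 2.934 0.729 -0.299
endloop
endfacet
facet normal -0.493 0.579 0.649
outer loop
vertex 3.301 0.944 -0.212
vertex 2.934 0.729 -0.299
vertex 3.443 -0.183 0.901
endloop
endfacet
facet normal -0.057 0.452 -0.890
outer loop
vertex 2.934 0.729 -0.299
vertex 3.357 0.503 -0.441
vertex 2.886 0.343 -0.492
endloop
endfacet
facet normal -0.934 -0.059 0.351
outer loop
vertex 2.934 0.729 -0.299
vertex 2.886 0.343 -0.492
vertex 3.443 -0.183 0.901
endloop
endfacet
facet normal -0.059 0.455 -0.888
outer loop
vertex 2.886 0.343 -0.492
vertex 3.357 0.503 -0.441
vertex 3.192 0.078 -0.648
endloop
endfacet
facet normal -0.660 -0.751 -0.020
outer loop
vertex 2.886 0.343 -0.492
vertex 3.192 0.078 -0.648
vertex 3.443 -0.183 0.901
endloop
endfacet
facet normal -0.056 0.455 -0.889
outer loop
vertex 3.192 0.078 -0.648
vertex 3.357 0.503 -0.441
vertex 3.622 0.133 -0.647
endloop
endfacet
facet normal 0.125 -0.975 -0.185
outer loop
vertex 3.192 0.078 -0.648
vertex 3.622 0.133 -0.647
vertex 3.443 -0.183 0.901
endloop
endfacet
facet normal -0.463 -0.054 0.885
outer loop
vertex -2.1 3.984 0.979
vertex -2.543 3.389 0.711
vertex -1.854 3.239 1.062
endloop
endfacet
facet normal 0.208 0.176 0.962
outer loop
vertex -2.1 3.984 0.979
vertex -1.854 3.239 1.062
vertex -1.344 3.802 0.849
endloop
endfacet
facet normal 0.284 0.770 0.572
outer loop
vertex -2.1 3.984 0.979
vertex -1.344 3.802 0.849
vertex -1.719 4.3 0.365
endloop
endfacet
facet normal -0.341 0.905 0.254
outer loop
vertex -2.1 3.984 0.979
vertex -1.719 4.3 0.365
vertex -2.46 4.045 0.28
endloop
endfacet
facet normal -0.802 0.396 0.448
outer loop
vertex -2.1 3.984 0.979
vertex -2.46 4.045 0.28
vertex -2.543 3.389 0.711
endloop
endfacet
facet normal 0.644 -0.321 0.694
outer loop
vertex -1.344 3.802 0.849
vertex -1.854 3.239 1.062
vertex -1.32 3.095 0.5
endloop
endfacet
facet normal -0.441 -0.694 0.569
outer loop
vertex -1.854 3.239 1.062
vertex -2.543 3.389 0.711
vertex -2.061 2.84 0.415
endloop
endfacet
facet normal -0.990 0.035 -0.138
outer loop
vertex -2.543 3.389 0.711
vertex -2.46 4.045 0.28
vertex -2.436 3.338 -0.069
endloop
endfacet
facet normal -0.244 0.858 -0.451
outer loop
vertex -2.46 4.045 0.28
vertex -1.719 4.3 0.365
vertex -1.926 3.901 -0.282
endloop
endfacet
facet normal 0.767 0.639 0.063
outer loop
vertex -1.719 4.3 0.365
vertex -1.344 3.802 0.849
vertex -1.237 3.751 0.069
endloop
endfacet
facet normal 0.341 -0.905 -0.254
outer loop
vertex -1.68 3.156 -0.199
vertex -1.32 3.095 0.5
vertex -2.061 2.84 0.415
endloop
endfacet
facet normal -0.284 -0.770 -0.572
outer loop
vertex -1.68 3.156 -0.199
vertex -2.061 2.84 0.415
vertex -2.436 3.338 -0.069
endloop
endfacet
facet normal -0.208 -0.176 -0.962
outer loop
vertex -1.68 3.156 -0.199
vertex -2.436 3.338 -0.069
vertex -1.926 3.901 -0.282
endloop
endfacet
facet normal 0.463 0.054 -0.885
outer loop
vertex -1.68 3.156 -0.199
vertex -1.926 3.901 -0.282
vertex -1.237 3.751 0.069
endloop
endfacet
facet normal 0.802 -0.396 -0.448
outer loop
vertex -1.68 3.156 -0.199
vertex -1.237 3.751 0.069
vertex -1.32 3.095 0.5
endloop
endfacet
facet normal 0.244 -0.858 0.451
outer loop
vertex -2.061 2.84 0.415
vertex -1.32 3.095 0.5
vertex -1.854 3.239 1.062
endloop
endfacet
facet normal -0.767 -0.639 -0.063
outer loop
vertex -2.436 3.338 -0.069
vertex -2.061 2.84 0.415
vertex -2.543 3.389 0.711
endloop
endfacet
facet normal -0.644 0.321 -0.694
outer loop
vertex -1.926 3.901 -0.282
vertex -2.436 3.338 -0.069
vertex -2.46 4.045 0.28
endloop
endfacet
facet normal 0.441 0.694 -0.569
outer loop
vertex -1.237 3.751 0.069
vertex -1.926 3.901 -0.282
vertex -1.719 4.3 0.365
endloop
endfacet
facet normal 0.990 -0.035 0.138
outer loop
vertex -1.32 3.095 0.5
vertex -1.237 3.751 0.069
vertex -1.344 3.802 0.849
endloop
endfacet

endsolid


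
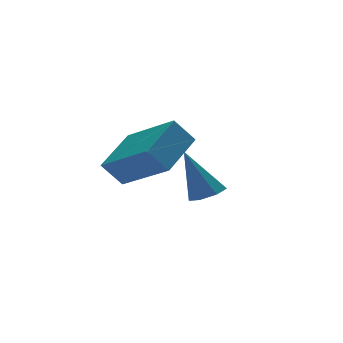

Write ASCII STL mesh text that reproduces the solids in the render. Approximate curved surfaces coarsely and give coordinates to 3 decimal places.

solid 
facet normal -0.574 0.255 0.778
outer loop
vertex -1.467 -1.196 2.839
vertex -0.363 -0.449 3.408
vertex -1.988 0.219 1.991
endloop
endfacet
facet normal -0.762 -0.516 -0.392
outer loop
vertex -1.517 0.009 1.352
vertex -1.467 -1.196 2.839
vertex -1.988 0.219 1.991
endloop
endfacet
facet normal -0.574 0.256 0.778
outer loop
vertex -1.988 0.219 1.991
vertex -0.363 -0.449 3.408
vertex -0.883 0.966 2.56
endloop
endfacet
facet normal -0.301 0.818 -0.490
outer loop
vertex -0.883 0.966 2.56
vertex -1.517 0.009 1.352
vertex -1.988 0.219 1.991
endloop
endfacet
facet normal 0.301 -0.818 0.490
outer loop
vertex -1.467 -1.196 2.839
vertex 0.108 -0.659 2.769
vertex -0.363 -0.449 3.408
endloop
endfacet
facet normal -0.763 -0.515 -0.392
outer loop
vertex -0.997 -1.406 2.2
vertex -1.467 -1.196 2.839
vertex -1.517 0.009 1.352
endloop
endfacet
facet normal 0.301 -0.818 0.490
outer loop
vertex -0.997 -1.406 2.2
vertex 0.108 -0.659 2.769
vertex -1.467 -1.196 2.839
endloop
endfacet
facet normal 0.762 0.515 0.392
outer loop
vertex -0.363 -0.449 3.408
vertex 0.108 -0.659 2.769
vertex -0.883 0.966 2.56
endloop
endfacet
facet normal -0.301 0.818 -0.490
outer loop
vertex -0.413 0.756 1.921
vertex -1.517 0.009 1.352
vertex -0.883 0.966 2.56
endloop
endfacet
facet normal 0.762 0.515 0.391
outer loop
vertex -0.883 0.966 2.56
vertex 0.108 -0.659 2.769
vertex -0.413 0.756 1.921
endloop
endfacet
facet normal 0.574 -0.255 -0.778
outer loop
vertex -0.413 0.756 1.921
vertex -0.997 -1.406 2.2
vertex -1.517 0.009 1.352
endloop
endfacet
facet normal 0.573 -0.255 -0.778
outer loop
vertex 0.108 -0.659 2.769
vertex -0.997 -1.406 2.2
vertex -0.413 0.756 1.921
endloop
endfacet
facet normal 0.283 -0.304 -0.910
outer loop
vertex 2.118 1.566 0.046
vertex 1.609 1.424 -0.065
vertex 1.852 1.899 -0.148
endloop
endfacet
facet normal 0.653 0.696 0.299
outer loop
vertex 2.118 1.566 0.046
vertex 1.852 1.899 -0.148
vertex 1.171 1.896 1.345
endloop
endfacet
facet normal 0.284 -0.304 -0.909
outer loop
vertex 1.852 1.899 -0.148
vertex 1.609 1.424 -0.065
vertex 1.403 1.875 -0.28
endloop
endfacet
facet normal -0.048 0.999 -0.020
outer loop
vertex 1.852 1.899 -0.148
vertex 1.403 1.875 -0.28
vertex 1.171 1.896 1.345
endloop
endfacet
facet normal 0.284 -0.304 -0.909
outer loop
vertex 1.403 1.875 -0.28
vertex 1.609 1.424 -0.065
vertex 1.109 1.511 -0.25
endloop
endfacet
facet normal -0.777 0.618 -0.119
outer loop
vertex 1.403 1.875 -0.28
vertex 1.109 1.511 -0.25
vertex 1.171 1.896 1.345
endloop
endfacet
facet normal 0.283 -0.305 -0.909
outer loop
vertex 1.109 1.511 -0.25
vertex 1.609 1.424 -0.065
vertex 1.192 1.082 -0.08
endloop
endfacet
facet normal -0.984 -0.160 0.077
outer loop
vertex 1.109 1.511 -0.25
vertex 1.192 1.082 -0.08
vertex 1.171 1.896 1.345
endloop
endfacet
facet normal 0.283 -0.305 -0.909
outer loop
vertex 1.192 1.082 -0.08
vertex 1.609 1.424 -0.065
vertex 1.588 0.91 0.101
endloop
endfacet
facet normal -0.516 -0.747 0.419
outer loop
vertex 1.192 1.082 -0.08
vertex 1.588 0.91 0.101
vertex 1.171 1.896 1.345
endloop
endfacet
facet normal 0.283 -0.305 -0.909
outer loop
vertex 1.588 0.91 0.101
vertex 1.609 1.424 -0.065
vertex 2.001 1.126 0.157
endloop
endfacet
facet normal 0.280 -0.704 0.652
outer loop
vertex 1.588 0.91 0.101
vertex 2.001 1.126 0.157
vertex 1.171 1.896 1.345
endloop
endfacet
facet normal 0.283 -0.305 -0.909
outer loop
vertex 2.001 1.126 0.157
vertex 1.609 1.424 -0.065
vertex 2.118 1.566 0.046
endloop
endfacet
facet normal 0.799 -0.062 0.598
outer loop
vertex 2.001 1.126 0.157
vertex 2.118 1.566 0.046
vertex 1.171 1.896 1.345
endloop
endfacet

endsolid


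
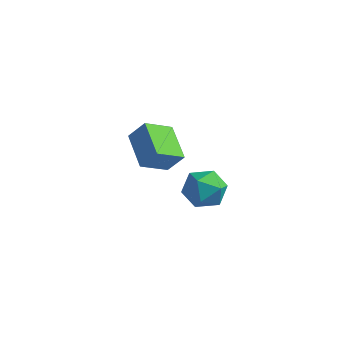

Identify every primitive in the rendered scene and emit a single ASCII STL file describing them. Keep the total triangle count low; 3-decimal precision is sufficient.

solid 
facet normal -0.500 0.650 -0.572
outer loop
vertex 1.303 4.04 -2.516
vertex 0.338 3.642 -2.124
vertex 0.844 4.489 -1.605
endloop
endfacet
facet normal 0.135 0.914 -0.383
outer loop
vertex 1.303 4.04 -2.516
vertex 0.844 4.489 -1.605
vertex 1.944 4.31 -1.645
endloop
endfacet
facet normal 0.638 0.464 -0.614
outer loop
vertex 1.303 4.04 -2.516
vertex 1.944 4.31 -1.645
vertex 2.117 3.353 -2.189
endloop
endfacet
facet normal 0.315 -0.078 -0.946
outer loop
vertex 1.303 4.04 -2.516
vertex 2.117 3.353 -2.189
vertex 1.125 2.94 -2.485
endloop
endfacet
facet normal -0.389 0.037 -0.920
outer loop
vertex 1.303 4.04 -2.516
vertex 1.125 2.94 -2.485
vertex 0.338 3.642 -2.124
endloop
endfacet
facet normal 0.163 0.930 0.330
outer loop
vertex 1.944 4.31 -1.645
vertex 0.844 4.489 -1.605
vertex 1.375 4.08 -0.715
endloop
endfacet
facet normal -0.865 0.502 0.024
outer loop
vertex 0.844 4.489 -1.605
vertex 0.338 3.642 -2.124
vertex 0.383 3.667 -1.011
endloop
endfacet
facet normal -0.685 -0.490 -0.540
outer loop
vertex 0.338 3.642 -2.124
vertex 1.125 2.94 -2.485
vertex 0.556 2.71 -1.555
endloop
endfacet
facet normal 0.454 -0.675 -0.581
outer loop
vertex 1.125 2.94 -2.485
vertex 2.117 3.353 -2.189
vertex 1.656 2.531 -1.595
endloop
endfacet
facet normal 0.978 0.202 -0.044
outer loop
vertex 2.117 3.353 -2.189
vertex 1.944 4.31 -1.645
vertex 2.162 3.378 -1.076
endloop
endfacet
facet normal -0.315 0.078 0.946
outer loop
vertex 1.197 2.98 -0.684
vertex 1.375 4.08 -0.715
vertex 0.383 3.667 -1.011
endloop
endfacet
facet normal -0.638 -0.464 0.614
outer loop
vertex 1.197 2.98 -0.684
vertex 0.383 3.667 -1.011
vertex 0.556 2.71 -1.555
endloop
endfacet
facet normal -0.135 -0.914 0.383
outer loop
vertex 1.197 2.98 -0.684
vertex 0.556 2.71 -1.555
vertex 1.656 2.531 -1.595
endloop
endfacet
facet normal 0.500 -0.650 0.572
outer loop
vertex 1.197 2.98 -0.684
vertex 1.656 2.531 -1.595
vertex 2.162 3.378 -1.076
endloop
endfacet
facet normal 0.389 -0.037 0.920
outer loop
vertex 1.197 2.98 -0.684
vertex 2.162 3.378 -1.076
vertex 1.375 4.08 -0.715
endloop
endfacet
facet normal -0.454 0.675 0.581
outer loop
vertex 0.383 3.667 -1.011
vertex 1.375 4.08 -0.715
vertex 0.844 4.489 -1.605
endloop
endfacet
facet normal -0.978 -0.202 0.044
outer loop
vertex 0.556 2.71 -1.555
vertex 0.383 3.667 -1.011
vertex 0.338 3.642 -2.124
endloop
endfacet
facet normal -0.163 -0.930 -0.330
outer loop
vertex 1.656 2.531 -1.595
vertex 0.556 2.71 -1.555
vertex 1.125 2.94 -2.485
endloop
endfacet
facet normal 0.865 -0.502 -0.024
outer loop
vertex 2.162 3.378 -1.076
vertex 1.656 2.531 -1.595
vertex 2.117 3.353 -2.189
endloop
endfacet
facet normal 0.685 0.490 0.540
outer loop
vertex 1.375 4.08 -0.715
vertex 2.162 3.378 -1.076
vertex 1.944 4.31 -1.645
endloop
endfacet
facet normal -0.712 0.613 0.341
outer loop
vertex -0.365 0.035 3.656
vertex 0.294 0.289 4.576
vertex 0.249 1.166 2.905
endloop
endfacet
facet normal -0.568 -0.219 -0.794
outer loop
vertex 1.546 0.051 2.284
vertex -0.365 0.035 3.656
vertex 0.249 1.166 2.905
endloop
endfacet
facet normal -0.713 0.613 0.341
outer loop
vertex 0.249 1.166 2.905
vertex 0.294 0.289 4.576
vertex 0.907 1.42 3.825
endloop
endfacet
facet normal 0.412 0.759 -0.504
outer loop
vertex 0.907 1.42 3.825
vertex 1.546 0.051 2.284
vertex 0.249 1.166 2.905
endloop
endfacet
facet normal -0.411 -0.759 0.504
outer loop
vertex -0.365 0.035 3.656
vertex 1.591 -0.826 3.955
vertex 0.294 0.289 4.576
endloop
endfacet
facet normal -0.568 -0.219 -0.793
outer loop
vertex 0.933 -1.08 3.035
vertex -0.365 0.035 3.656
vertex 1.546 0.051 2.284
endloop
endfacet
facet normal -0.411 -0.760 0.504
outer loop
vertex 0.933 -1.08 3.035
vertex 1.591 -0.826 3.955
vertex -0.365 0.035 3.656
endloop
endfacet
facet normal 0.568 0.219 0.793
outer loop
vertex 0.294 0.289 4.576
vertex 1.591 -0.826 3.955
vertex 0.907 1.42 3.825
endloop
endfacet
facet normal 0.411 0.759 -0.504
outer loop
vertex 2.205 0.305 3.204
vertex 1.546 0.051 2.284
vertex 0.907 1.42 3.825
endloop
endfacet
facet normal 0.568 0.219 0.794
outer loop
vertex 0.907 1.42 3.825
vertex 1.591 -0.826 3.955
vertex 2.205 0.305 3.204
endloop
endfacet
facet normal 0.713 -0.613 -0.341
outer loop
vertex 2.205 0.305 3.204
vertex 0.933 -1.08 3.035
vertex 1.546 0.051 2.284
endloop
endfacet
facet normal 0.713 -0.613 -0.341
outer loop
vertex 1.591 -0.826 3.955
vertex 0.933 -1.08 3.035
vertex 2.205 0.305 3.204
endloop
endfacet

endsolid


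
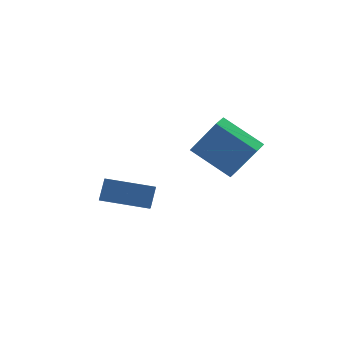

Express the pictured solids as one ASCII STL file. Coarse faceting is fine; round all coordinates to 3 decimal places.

solid 
facet normal -0.456 0.277 -0.846
outer loop
vertex 1.303 -2.861 1.386
vertex 1.871 -2.267 1.274
vertex 2.474 -4.18 0.322
endloop
endfacet
facet normal -0.685 -0.716 0.134
outer loop
vertex 3.349 -4.713 1.946
vertex 1.303 -2.861 1.386
vertex 2.474 -4.18 0.322
endloop
endfacet
facet normal -0.456 0.277 -0.846
outer loop
vertex 2.474 -4.18 0.322
vertex 1.871 -2.267 1.274
vertex 3.042 -3.586 0.21
endloop
endfacet
facet normal 0.568 -0.641 -0.516
outer loop
vertex 3.042 -3.586 0.21
vertex 3.349 -4.713 1.946
vertex 2.474 -4.18 0.322
endloop
endfacet
facet normal -0.568 0.641 0.516
outer loop
vertex 1.303 -2.861 1.386
vertex 2.746 -2.8 2.898
vertex 1.871 -2.267 1.274
endloop
endfacet
facet normal -0.685 -0.716 0.134
outer loop
vertex 2.178 -3.394 3.01
vertex 1.303 -2.861 1.386
vertex 3.349 -4.713 1.946
endloop
endfacet
facet normal -0.568 0.641 0.516
outer loop
vertex 2.178 -3.394 3.01
vertex 2.746 -2.8 2.898
vertex 1.303 -2.861 1.386
endloop
endfacet
facet normal 0.685 0.716 -0.134
outer loop
vertex 1.871 -2.267 1.274
vertex 2.746 -2.8 2.898
vertex 3.042 -3.586 0.21
endloop
endfacet
facet normal 0.568 -0.641 -0.516
outer loop
vertex 3.917 -4.119 1.834
vertex 3.349 -4.713 1.946
vertex 3.042 -3.586 0.21
endloop
endfacet
facet normal 0.685 0.716 -0.134
outer loop
vertex 3.042 -3.586 0.21
vertex 2.746 -2.8 2.898
vertex 3.917 -4.119 1.834
endloop
endfacet
facet normal 0.456 -0.277 0.846
outer loop
vertex 3.917 -4.119 1.834
vertex 2.178 -3.394 3.01
vertex 3.349 -4.713 1.946
endloop
endfacet
facet normal 0.456 -0.277 0.846
outer loop
vertex 2.746 -2.8 2.898
vertex 2.178 -3.394 3.01
vertex 3.917 -4.119 1.834
endloop
endfacet
facet normal -0.388 -0.432 -0.814
outer loop
vertex -0.922 -4.2 -0.634
vertex -2.663 -3.25 -0.309
vertex -0.368 -2.847 -1.615
endloop
endfacet
facet normal 0.866 -0.472 -0.162
outer loop
vertex 0.043 -2.39 -0.751
vertex -0.922 -4.2 -0.634
vertex -0.368 -2.847 -1.615
endloop
endfacet
facet normal -0.388 -0.432 -0.815
outer loop
vertex -0.368 -2.847 -1.615
vertex -2.663 -3.25 -0.309
vertex -2.109 -1.898 -1.289
endloop
endfacet
facet normal 0.315 0.769 -0.556
outer loop
vertex -2.109 -1.898 -1.289
vertex 0.043 -2.39 -0.751
vertex -0.368 -2.847 -1.615
endloop
endfacet
facet normal -0.315 -0.769 0.557
outer loop
vertex -0.922 -4.2 -0.634
vertex -2.252 -2.793 0.555
vertex -2.663 -3.25 -0.309
endloop
endfacet
facet normal 0.866 -0.472 -0.162
outer loop
vertex -0.511 -3.742 0.229
vertex -0.922 -4.2 -0.634
vertex 0.043 -2.39 -0.751
endloop
endfacet
facet normal -0.314 -0.768 0.557
outer loop
vertex -0.511 -3.742 0.229
vertex -2.252 -2.793 0.555
vertex -0.922 -4.2 -0.634
endloop
endfacet
facet normal -0.866 0.473 0.162
outer loop
vertex -2.663 -3.25 -0.309
vertex -2.252 -2.793 0.555
vertex -2.109 -1.898 -1.289
endloop
endfacet
facet normal 0.315 0.768 -0.558
outer loop
vertex -1.698 -1.44 -0.426
vertex 0.043 -2.39 -0.751
vertex -2.109 -1.898 -1.289
endloop
endfacet
facet normal -0.866 0.472 0.162
outer loop
vertex -2.109 -1.898 -1.289
vertex -2.252 -2.793 0.555
vertex -1.698 -1.44 -0.426
endloop
endfacet
facet normal 0.388 0.432 0.815
outer loop
vertex -1.698 -1.44 -0.426
vertex -0.511 -3.742 0.229
vertex 0.043 -2.39 -0.751
endloop
endfacet
facet normal 0.388 0.432 0.814
outer loop
vertex -2.252 -2.793 0.555
vertex -0.511 -3.742 0.229
vertex -1.698 -1.44 -0.426
endloop
endfacet

endsolid


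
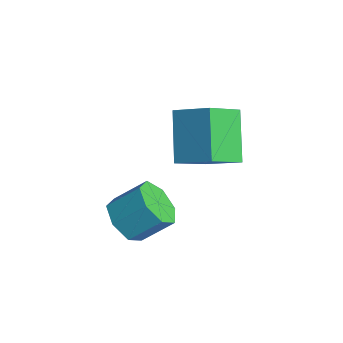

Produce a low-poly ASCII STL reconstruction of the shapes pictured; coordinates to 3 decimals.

solid 
facet normal -0.646 0.375 0.665
outer loop
vertex -0.982 -1.316 -0.901
vertex 0.196 -0.575 -0.174
vertex -1.233 0.112 -1.951
endloop
endfacet
facet normal -0.750 -0.473 -0.463
outer loop
vertex 0.144 -0.685 -3.366
vertex -0.982 -1.316 -0.901
vertex -1.233 0.112 -1.951
endloop
endfacet
facet normal -0.647 0.374 0.665
outer loop
vertex -1.233 0.112 -1.951
vertex 0.196 -0.575 -0.174
vertex -0.055 0.854 -1.223
endloop
endfacet
facet normal -0.140 0.798 -0.586
outer loop
vertex -0.055 0.854 -1.223
vertex 0.144 -0.685 -3.366
vertex -1.233 0.112 -1.951
endloop
endfacet
facet normal 0.140 -0.798 0.586
outer loop
vertex -0.982 -1.316 -0.901
vertex 1.573 -1.372 -1.589
vertex 0.196 -0.575 -0.174
endloop
endfacet
facet normal -0.750 -0.472 -0.463
outer loop
vertex 0.395 -2.114 -2.317
vertex -0.982 -1.316 -0.901
vertex 0.144 -0.685 -3.366
endloop
endfacet
facet normal 0.140 -0.798 0.586
outer loop
vertex 0.395 -2.114 -2.317
vertex 1.573 -1.372 -1.589
vertex -0.982 -1.316 -0.901
endloop
endfacet
facet normal 0.750 0.472 0.464
outer loop
vertex 0.196 -0.575 -0.174
vertex 1.573 -1.372 -1.589
vertex -0.055 0.854 -1.223
endloop
endfacet
facet normal -0.140 0.798 -0.586
outer loop
vertex 1.322 0.056 -2.639
vertex 0.144 -0.685 -3.366
vertex -0.055 0.854 -1.223
endloop
endfacet
facet normal 0.750 0.472 0.463
outer loop
vertex -0.055 0.854 -1.223
vertex 1.573 -1.372 -1.589
vertex 1.322 0.056 -2.639
endloop
endfacet
facet normal 0.646 -0.375 -0.665
outer loop
vertex 1.322 0.056 -2.639
vertex 0.395 -2.114 -2.317
vertex 0.144 -0.685 -3.366
endloop
endfacet
facet normal 0.647 -0.375 -0.664
outer loop
vertex 1.573 -1.372 -1.589
vertex 0.395 -2.114 -2.317
vertex 1.322 0.056 -2.639
endloop
endfacet
facet normal -0.352 -0.685 -0.638
outer loop
vertex 1.234 -3.941 -4.996
vertex 0.511 -4.153 -4.369
vertex 0.52 -3.488 -5.088
endloop
endfacet
facet normal 0.414 0.498 -0.762
outer loop
vertex 1.234 -3.941 -4.996
vertex 0.52 -3.488 -5.088
vertex 1.752 -2.935 -4.058
endloop
endfacet
facet normal 0.415 0.496 -0.763
outer loop
vertex 1.752 -2.935 -4.058
vertex 0.52 -3.488 -5.088
vertex 1.039 -2.481 -4.151
endloop
endfacet
facet normal 0.353 0.684 0.638
outer loop
vertex 1.752 -2.935 -4.058
vertex 1.039 -2.481 -4.151
vertex 1.029 -3.147 -3.431
endloop
endfacet
facet normal -0.353 -0.685 -0.638
outer loop
vertex 0.52 -3.488 -5.088
vertex 0.511 -4.153 -4.369
vertex -0.2 -3.535 -4.639
endloop
endfacet
facet normal -0.397 0.726 -0.561
outer loop
vertex 0.52 -3.488 -5.088
vertex -0.2 -3.535 -4.639
vertex 1.039 -2.481 -4.151
endloop
endfacet
facet normal -0.397 0.727 -0.560
outer loop
vertex 1.039 -2.481 -4.151
vertex -0.2 -3.535 -4.639
vertex 0.318 -2.529 -3.702
endloop
endfacet
facet normal 0.352 0.685 0.638
outer loop
vertex 1.039 -2.481 -4.151
vertex 0.318 -2.529 -3.702
vertex 1.029 -3.147 -3.431
endloop
endfacet
facet normal -0.353 -0.685 -0.638
outer loop
vertex -0.2 -3.535 -4.639
vertex 0.511 -4.153 -4.369
vertex -0.385 -4.048 -3.986
endloop
endfacet
facet normal -0.910 0.409 0.064
outer loop
vertex -0.2 -3.535 -4.639
vertex -0.385 -4.048 -3.986
vertex 0.318 -2.529 -3.702
endloop
endfacet
facet normal -0.910 0.409 0.064
outer loop
vertex 0.318 -2.529 -3.702
vertex -0.385 -4.048 -3.986
vertex 0.133 -3.042 -3.049
endloop
endfacet
facet normal 0.352 0.685 0.638
outer loop
vertex 0.318 -2.529 -3.702
vertex 0.133 -3.042 -3.049
vertex 1.029 -3.147 -3.431
endloop
endfacet
facet normal -0.353 -0.684 -0.638
outer loop
vertex -0.385 -4.048 -3.986
vertex 0.511 -4.153 -4.369
vertex 0.104 -4.64 -3.622
endloop
endfacet
facet normal -0.738 -0.216 0.640
outer loop
vertex -0.385 -4.048 -3.986
vertex 0.104 -4.64 -3.622
vertex 0.133 -3.042 -3.049
endloop
endfacet
facet normal -0.737 -0.216 0.640
outer loop
vertex 0.133 -3.042 -3.049
vertex 0.104 -4.64 -3.622
vertex 0.623 -3.633 -2.684
endloop
endfacet
facet normal 0.352 0.685 0.637
outer loop
vertex 0.133 -3.042 -3.049
vertex 0.623 -3.633 -2.684
vertex 1.029 -3.147 -3.431
endloop
endfacet
facet normal -0.352 -0.685 -0.638
outer loop
vertex 0.104 -4.64 -3.622
vertex 0.511 -4.153 -4.369
vertex 0.9 -4.865 -3.82
endloop
endfacet
facet normal -0.009 -0.679 0.734
outer loop
vertex 0.104 -4.64 -3.622
vertex 0.9 -4.865 -3.82
vertex 0.623 -3.633 -2.684
endloop
endfacet
facet normal -0.010 -0.679 0.734
outer loop
vertex 0.623 -3.633 -2.684
vertex 0.9 -4.865 -3.82
vertex 1.418 -3.859 -2.882
endloop
endfacet
facet normal 0.353 0.685 0.637
outer loop
vertex 0.623 -3.633 -2.684
vertex 1.418 -3.859 -2.882
vertex 1.029 -3.147 -3.431
endloop
endfacet
facet normal -0.353 -0.685 -0.638
outer loop
vertex 0.9 -4.865 -3.82
vertex 0.511 -4.153 -4.369
vertex 1.403 -4.555 -4.431
endloop
endfacet
facet normal 0.725 -0.631 0.277
outer loop
vertex 0.9 -4.865 -3.82
vertex 1.403 -4.555 -4.431
vertex 1.418 -3.859 -2.882
endloop
endfacet
facet normal 0.725 -0.630 0.276
outer loop
vertex 1.418 -3.859 -2.882
vertex 1.403 -4.555 -4.431
vertex 1.921 -3.548 -3.493
endloop
endfacet
facet normal 0.352 0.685 0.638
outer loop
vertex 1.418 -3.859 -2.882
vertex 1.921 -3.548 -3.493
vertex 1.029 -3.147 -3.431
endloop
endfacet
facet normal -0.353 -0.684 -0.638
outer loop
vertex 1.403 -4.555 -4.431
vertex 0.511 -4.153 -4.369
vertex 1.234 -3.941 -4.996
endloop
endfacet
facet normal 0.915 -0.107 -0.390
outer loop
vertex 1.403 -4.555 -4.431
vertex 1.234 -3.941 -4.996
vertex 1.921 -3.548 -3.493
endloop
endfacet
facet normal 0.915 -0.107 -0.390
outer loop
vertex 1.921 -3.548 -3.493
vertex 1.234 -3.941 -4.996
vertex 1.752 -2.935 -4.058
endloop
endfacet
facet normal 0.352 0.685 0.638
outer loop
vertex 1.921 -3.548 -3.493
vertex 1.752 -2.935 -4.058
vertex 1.029 -3.147 -3.431
endloop
endfacet

endsolid


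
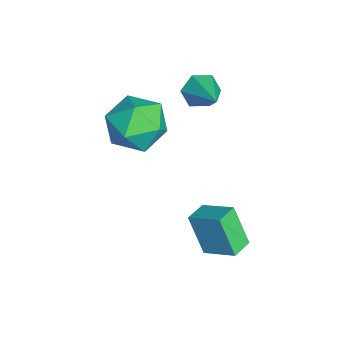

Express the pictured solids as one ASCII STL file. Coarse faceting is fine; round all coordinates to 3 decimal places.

solid 
facet normal -0.972 -0.232 -0.022
outer loop
vertex -0.855 -1.357 -0.279
vertex -0.566 -2.56 -0.375
vertex -0.714 -2.045 0.744
endloop
endfacet
facet normal -0.860 0.360 0.361
outer loop
vertex -0.855 -1.357 -0.279
vertex -0.714 -2.045 0.744
vertex -0.251 -0.895 0.701
endloop
endfacet
facet normal -0.541 0.839 -0.062
outer loop
vertex -0.855 -1.357 -0.279
vertex -0.251 -0.895 0.701
vertex 0.183 -0.699 -0.445
endloop
endfacet
facet normal -0.457 0.542 -0.705
outer loop
vertex -0.855 -1.357 -0.279
vertex 0.183 -0.699 -0.445
vertex -0.012 -1.728 -1.11
endloop
endfacet
facet normal -0.723 -0.119 -0.680
outer loop
vertex -0.855 -1.357 -0.279
vertex -0.012 -1.728 -1.11
vertex -0.566 -2.56 -0.375
endloop
endfacet
facet normal -0.410 0.198 0.891
outer loop
vertex -0.251 -0.895 0.701
vertex -0.714 -2.045 0.744
vertex 0.412 -1.812 1.21
endloop
endfacet
facet normal -0.591 -0.759 0.271
outer loop
vertex -0.714 -2.045 0.744
vertex -0.566 -2.56 -0.375
vertex 0.217 -2.841 0.545
endloop
endfacet
facet normal -0.188 -0.577 -0.795
outer loop
vertex -0.566 -2.56 -0.375
vertex -0.012 -1.728 -1.11
vertex 0.651 -2.645 -0.601
endloop
endfacet
facet normal 0.243 0.493 -0.835
outer loop
vertex -0.012 -1.728 -1.11
vertex 0.183 -0.699 -0.445
vertex 1.114 -1.495 -0.644
endloop
endfacet
facet normal 0.106 0.973 0.207
outer loop
vertex 0.183 -0.699 -0.445
vertex -0.251 -0.895 0.701
vertex 0.966 -0.98 0.475
endloop
endfacet
facet normal 0.457 -0.542 0.705
outer loop
vertex 1.255 -2.183 0.379
vertex 0.412 -1.812 1.21
vertex 0.217 -2.841 0.545
endloop
endfacet
facet normal 0.541 -0.839 0.062
outer loop
vertex 1.255 -2.183 0.379
vertex 0.217 -2.841 0.545
vertex 0.651 -2.645 -0.601
endloop
endfacet
facet normal 0.860 -0.360 -0.361
outer loop
vertex 1.255 -2.183 0.379
vertex 0.651 -2.645 -0.601
vertex 1.114 -1.495 -0.644
endloop
endfacet
facet normal 0.972 0.232 0.022
outer loop
vertex 1.255 -2.183 0.379
vertex 1.114 -1.495 -0.644
vertex 0.966 -0.98 0.475
endloop
endfacet
facet normal 0.723 0.119 0.680
outer loop
vertex 1.255 -2.183 0.379
vertex 0.966 -0.98 0.475
vertex 0.412 -1.812 1.21
endloop
endfacet
facet normal -0.243 -0.493 0.835
outer loop
vertex 0.217 -2.841 0.545
vertex 0.412 -1.812 1.21
vertex -0.714 -2.045 0.744
endloop
endfacet
facet normal -0.106 -0.973 -0.207
outer loop
vertex 0.651 -2.645 -0.601
vertex 0.217 -2.841 0.545
vertex -0.566 -2.56 -0.375
endloop
endfacet
facet normal 0.410 -0.198 -0.891
outer loop
vertex 1.114 -1.495 -0.644
vertex 0.651 -2.645 -0.601
vertex -0.012 -1.728 -1.11
endloop
endfacet
facet normal 0.591 0.759 -0.271
outer loop
vertex 0.966 -0.98 0.475
vertex 1.114 -1.495 -0.644
vertex 0.183 -0.699 -0.445
endloop
endfacet
facet normal 0.188 0.577 0.795
outer loop
vertex 0.412 -1.812 1.21
vertex 0.966 -0.98 0.475
vertex -0.251 -0.895 0.701
endloop
endfacet
facet normal -0.837 -0.288 -0.466
outer loop
vertex -0.048 0.772 0.728
vertex -0.296 0.474 1.358
vertex -0.449 1.18 1.197
endloop
endfacet
facet normal 0.374 0.834 -0.406
outer loop
vertex -0.048 0.772 0.728
vertex -0.449 1.18 1.197
vertex 1.076 0.946 2.122
endloop
endfacet
facet normal -0.837 -0.288 -0.465
outer loop
vertex -0.449 1.18 1.197
vertex -0.296 0.474 1.358
vertex -0.697 0.883 1.827
endloop
endfacet
facet normal -0.098 0.914 0.393
outer loop
vertex -0.449 1.18 1.197
vertex -0.697 0.883 1.827
vertex 1.076 0.946 2.122
endloop
endfacet
facet normal -0.837 -0.286 -0.466
outer loop
vertex -0.697 0.883 1.827
vertex -0.296 0.474 1.358
vertex -0.545 0.177 1.988
endloop
endfacet
facet normal -0.168 0.185 0.968
outer loop
vertex -0.697 0.883 1.827
vertex -0.545 0.177 1.988
vertex 1.076 0.946 2.122
endloop
endfacet
facet normal -0.837 -0.287 -0.466
outer loop
vertex -0.545 0.177 1.988
vertex -0.296 0.474 1.358
vertex -0.144 -0.231 1.519
endloop
endfacet
facet normal 0.235 -0.625 0.745
outer loop
vertex -0.545 0.177 1.988
vertex -0.144 -0.231 1.519
vertex 1.076 0.946 2.122
endloop
endfacet
facet normal -0.837 -0.287 -0.466
outer loop
vertex -0.144 -0.231 1.519
vertex -0.296 0.474 1.358
vertex 0.105 0.066 0.889
endloop
endfacet
facet normal 0.707 -0.705 -0.053
outer loop
vertex -0.144 -0.231 1.519
vertex 0.105 0.066 0.889
vertex 1.076 0.946 2.122
endloop
endfacet
facet normal -0.837 -0.288 -0.466
outer loop
vertex 0.105 0.066 0.889
vertex -0.296 0.474 1.358
vertex -0.048 0.772 0.728
endloop
endfacet
facet normal 0.777 0.025 -0.629
outer loop
vertex 0.105 0.066 0.889
vertex -0.048 0.772 0.728
vertex 1.076 0.946 2.122
endloop
endfacet
facet normal -0.500 -0.739 -0.452
outer loop
vertex 3.594 -0.109 -1.794
vertex 2.902 0.411 -1.878
vertex 4.158 0.404 -3.257
endloop
endfacet
facet normal 0.796 -0.598 0.097
outer loop
vertex 4.838 1.409 -2.642
vertex 3.594 -0.109 -1.794
vertex 4.158 0.404 -3.257
endloop
endfacet
facet normal -0.500 -0.739 -0.452
outer loop
vertex 4.158 0.404 -3.257
vertex 2.902 0.411 -1.878
vertex 3.466 0.924 -3.341
endloop
endfacet
facet normal 0.342 0.311 -0.887
outer loop
vertex 3.466 0.924 -3.341
vertex 4.838 1.409 -2.642
vertex 4.158 0.404 -3.257
endloop
endfacet
facet normal -0.342 -0.311 0.887
outer loop
vertex 3.594 -0.109 -1.794
vertex 3.582 1.416 -1.263
vertex 2.902 0.411 -1.878
endloop
endfacet
facet normal 0.796 -0.598 0.097
outer loop
vertex 4.274 0.896 -1.179
vertex 3.594 -0.109 -1.794
vertex 4.838 1.409 -2.642
endloop
endfacet
facet normal -0.342 -0.311 0.887
outer loop
vertex 4.274 0.896 -1.179
vertex 3.582 1.416 -1.263
vertex 3.594 -0.109 -1.794
endloop
endfacet
facet normal -0.796 0.598 -0.097
outer loop
vertex 2.902 0.411 -1.878
vertex 3.582 1.416 -1.263
vertex 3.466 0.924 -3.341
endloop
endfacet
facet normal 0.342 0.311 -0.887
outer loop
vertex 4.146 1.929 -2.726
vertex 4.838 1.409 -2.642
vertex 3.466 0.924 -3.341
endloop
endfacet
facet normal -0.796 0.598 -0.097
outer loop
vertex 3.466 0.924 -3.341
vertex 3.582 1.416 -1.263
vertex 4.146 1.929 -2.726
endloop
endfacet
facet normal 0.500 0.739 0.452
outer loop
vertex 4.146 1.929 -2.726
vertex 4.274 0.896 -1.179
vertex 4.838 1.409 -2.642
endloop
endfacet
facet normal 0.500 0.739 0.452
outer loop
vertex 3.582 1.416 -1.263
vertex 4.274 0.896 -1.179
vertex 4.146 1.929 -2.726
endloop
endfacet

endsolid


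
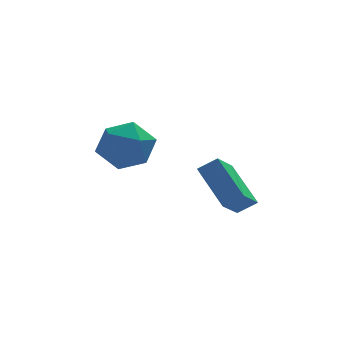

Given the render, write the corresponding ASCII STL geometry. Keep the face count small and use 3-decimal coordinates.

solid 
facet normal -0.889 0.158 0.429
outer loop
vertex -2.738 -3.01 0.369
vertex -2.315 -3.441 1.405
vertex -2.225 -2.271 1.161
endloop
endfacet
facet normal -0.770 0.632 -0.091
outer loop
vertex -2.738 -3.01 0.369
vertex -2.225 -2.271 1.161
vertex -1.989 -2.152 -0.008
endloop
endfacet
facet normal -0.662 0.271 -0.698
outer loop
vertex -2.738 -3.01 0.369
vertex -1.989 -2.152 -0.008
vertex -1.934 -3.25 -0.487
endloop
endfacet
facet normal -0.716 -0.425 -0.553
outer loop
vertex -2.738 -3.01 0.369
vertex -1.934 -3.25 -0.487
vertex -2.136 -4.046 0.386
endloop
endfacet
facet normal -0.857 -0.495 0.144
outer loop
vertex -2.738 -3.01 0.369
vertex -2.136 -4.046 0.386
vertex -2.315 -3.441 1.405
endloop
endfacet
facet normal -0.169 0.983 0.066
outer loop
vertex -1.989 -2.152 -0.008
vertex -2.225 -2.271 1.161
vertex -1.104 -2.054 0.794
endloop
endfacet
facet normal -0.362 0.217 0.906
outer loop
vertex -2.225 -2.271 1.161
vertex -2.315 -3.441 1.405
vertex -1.306 -2.85 1.667
endloop
endfacet
facet normal -0.310 -0.840 0.445
outer loop
vertex -2.315 -3.441 1.405
vertex -2.136 -4.046 0.386
vertex -1.251 -3.948 1.188
endloop
endfacet
facet normal -0.083 -0.727 -0.682
outer loop
vertex -2.136 -4.046 0.386
vertex -1.934 -3.25 -0.487
vertex -1.015 -3.829 0.019
endloop
endfacet
facet normal 0.004 0.400 -0.917
outer loop
vertex -1.934 -3.25 -0.487
vertex -1.989 -2.152 -0.008
vertex -0.925 -2.659 -0.225
endloop
endfacet
facet normal 0.716 0.425 0.553
outer loop
vertex -0.502 -3.09 0.811
vertex -1.104 -2.054 0.794
vertex -1.306 -2.85 1.667
endloop
endfacet
facet normal 0.662 -0.271 0.698
outer loop
vertex -0.502 -3.09 0.811
vertex -1.306 -2.85 1.667
vertex -1.251 -3.948 1.188
endloop
endfacet
facet normal 0.770 -0.632 0.091
outer loop
vertex -0.502 -3.09 0.811
vertex -1.251 -3.948 1.188
vertex -1.015 -3.829 0.019
endloop
endfacet
facet normal 0.889 -0.158 -0.429
outer loop
vertex -0.502 -3.09 0.811
vertex -1.015 -3.829 0.019
vertex -0.925 -2.659 -0.225
endloop
endfacet
facet normal 0.857 0.495 -0.144
outer loop
vertex -0.502 -3.09 0.811
vertex -0.925 -2.659 -0.225
vertex -1.104 -2.054 0.794
endloop
endfacet
facet normal 0.083 0.727 0.682
outer loop
vertex -1.306 -2.85 1.667
vertex -1.104 -2.054 0.794
vertex -2.225 -2.271 1.161
endloop
endfacet
facet normal -0.004 -0.400 0.917
outer loop
vertex -1.251 -3.948 1.188
vertex -1.306 -2.85 1.667
vertex -2.315 -3.441 1.405
endloop
endfacet
facet normal 0.169 -0.983 -0.066
outer loop
vertex -1.015 -3.829 0.019
vertex -1.251 -3.948 1.188
vertex -2.136 -4.046 0.386
endloop
endfacet
facet normal 0.362 -0.217 -0.906
outer loop
vertex -0.925 -2.659 -0.225
vertex -1.015 -3.829 0.019
vertex -1.934 -3.25 -0.487
endloop
endfacet
facet normal 0.310 0.840 -0.445
outer loop
vertex -1.104 -2.054 0.794
vertex -0.925 -2.659 -0.225
vertex -1.989 -2.152 -0.008
endloop
endfacet
facet normal -0.504 -0.638 0.582
outer loop
vertex 2.643 -3.526 -2.142
vertex 2.017 -1.892 -0.893
vertex 1.887 -3.411 -2.671
endloop
endfacet
facet normal 0.291 -0.760 -0.581
outer loop
vertex 2.663 -2.428 -3.567
vertex 2.643 -3.526 -2.142
vertex 1.887 -3.411 -2.671
endloop
endfacet
facet normal -0.504 -0.638 0.582
outer loop
vertex 1.887 -3.411 -2.671
vertex 2.017 -1.892 -0.893
vertex 1.261 -1.777 -1.422
endloop
endfacet
facet normal -0.813 0.123 -0.569
outer loop
vertex 1.261 -1.777 -1.422
vertex 2.663 -2.428 -3.567
vertex 1.887 -3.411 -2.671
endloop
endfacet
facet normal 0.813 -0.123 0.569
outer loop
vertex 2.643 -3.526 -2.142
vertex 2.793 -0.909 -1.789
vertex 2.017 -1.892 -0.893
endloop
endfacet
facet normal 0.291 -0.760 -0.581
outer loop
vertex 3.419 -2.543 -3.038
vertex 2.643 -3.526 -2.142
vertex 2.663 -2.428 -3.567
endloop
endfacet
facet normal 0.813 -0.123 0.569
outer loop
vertex 3.419 -2.543 -3.038
vertex 2.793 -0.909 -1.789
vertex 2.643 -3.526 -2.142
endloop
endfacet
facet normal -0.291 0.760 0.581
outer loop
vertex 2.017 -1.892 -0.893
vertex 2.793 -0.909 -1.789
vertex 1.261 -1.777 -1.422
endloop
endfacet
facet normal -0.813 0.123 -0.569
outer loop
vertex 2.037 -0.794 -2.318
vertex 2.663 -2.428 -3.567
vertex 1.261 -1.777 -1.422
endloop
endfacet
facet normal -0.291 0.760 0.581
outer loop
vertex 1.261 -1.777 -1.422
vertex 2.793 -0.909 -1.789
vertex 2.037 -0.794 -2.318
endloop
endfacet
facet normal 0.504 0.638 -0.582
outer loop
vertex 2.037 -0.794 -2.318
vertex 3.419 -2.543 -3.038
vertex 2.663 -2.428 -3.567
endloop
endfacet
facet normal 0.504 0.638 -0.582
outer loop
vertex 2.793 -0.909 -1.789
vertex 3.419 -2.543 -3.038
vertex 2.037 -0.794 -2.318
endloop
endfacet

endsolid


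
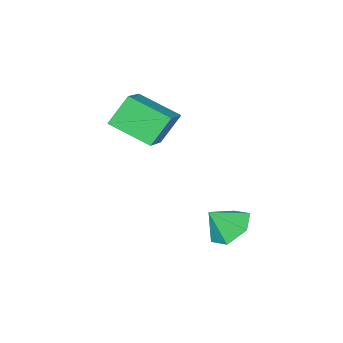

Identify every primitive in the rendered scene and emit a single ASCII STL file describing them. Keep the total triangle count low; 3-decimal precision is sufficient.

solid 
facet normal -0.622 0.210 -0.754
outer loop
vertex 0.415 1.736 -2.759
vertex -0.236 0.964 -2.437
vertex -0.356 1.949 -2.064
endloop
endfacet
facet normal 0.587 0.678 0.443
outer loop
vertex 0.415 1.736 -2.759
vertex -0.356 1.949 -2.064
vertex 0.616 0.676 -1.403
endloop
endfacet
facet normal -0.623 0.210 -0.754
outer loop
vertex -0.356 1.949 -2.064
vertex -0.236 0.964 -2.437
vertex -1.007 1.177 -1.741
endloop
endfacet
facet normal -0.057 0.426 0.903
outer loop
vertex -0.356 1.949 -2.064
vertex -1.007 1.177 -1.741
vertex 0.616 0.676 -1.403
endloop
endfacet
facet normal -0.623 0.210 -0.754
outer loop
vertex -1.007 1.177 -1.741
vertex -0.236 0.964 -2.437
vertex -0.887 0.192 -2.114
endloop
endfacet
facet normal -0.297 -0.370 0.880
outer loop
vertex -1.007 1.177 -1.741
vertex -0.887 0.192 -2.114
vertex 0.616 0.676 -1.403
endloop
endfacet
facet normal -0.623 0.210 -0.754
outer loop
vertex -0.887 0.192 -2.114
vertex -0.236 0.964 -2.437
vertex -0.116 -0.021 -2.81
endloop
endfacet
facet normal 0.106 -0.912 0.397
outer loop
vertex -0.887 0.192 -2.114
vertex -0.116 -0.021 -2.81
vertex 0.616 0.676 -1.403
endloop
endfacet
facet normal -0.622 0.210 -0.754
outer loop
vertex -0.116 -0.021 -2.81
vertex -0.236 0.964 -2.437
vertex 0.535 0.751 -3.132
endloop
endfacet
facet normal 0.750 -0.659 -0.064
outer loop
vertex -0.116 -0.021 -2.81
vertex 0.535 0.751 -3.132
vertex 0.616 0.676 -1.403
endloop
endfacet
facet normal -0.622 0.210 -0.754
outer loop
vertex 0.535 0.751 -3.132
vertex -0.236 0.964 -2.437
vertex 0.415 1.736 -2.759
endloop
endfacet
facet normal 0.990 0.136 -0.040
outer loop
vertex 0.535 0.751 -3.132
vertex 0.415 1.736 -2.759
vertex 0.616 0.676 -1.403
endloop
endfacet
facet normal -0.566 0.040 0.823
outer loop
vertex 0.668 -4.668 2.77
vertex 1.81 -3.529 3.5
vertex -0.393 -3.085 1.962
endloop
endfacet
facet normal -0.645 -0.643 -0.412
outer loop
vertex 0.53 -3.151 0.62
vertex 0.668 -4.668 2.77
vertex -0.393 -3.085 1.962
endloop
endfacet
facet normal -0.566 0.040 0.823
outer loop
vertex -0.393 -3.085 1.962
vertex 1.81 -3.529 3.5
vertex 0.749 -1.947 2.692
endloop
endfacet
facet normal -0.513 0.765 -0.390
outer loop
vertex 0.749 -1.947 2.692
vertex 0.53 -3.151 0.62
vertex -0.393 -3.085 1.962
endloop
endfacet
facet normal 0.513 -0.765 0.390
outer loop
vertex 0.668 -4.668 2.77
vertex 2.733 -3.595 2.158
vertex 1.81 -3.529 3.5
endloop
endfacet
facet normal -0.645 -0.643 -0.412
outer loop
vertex 1.591 -4.733 1.428
vertex 0.668 -4.668 2.77
vertex 0.53 -3.151 0.62
endloop
endfacet
facet normal 0.513 -0.765 0.390
outer loop
vertex 1.591 -4.733 1.428
vertex 2.733 -3.595 2.158
vertex 0.668 -4.668 2.77
endloop
endfacet
facet normal 0.645 0.643 0.412
outer loop
vertex 1.81 -3.529 3.5
vertex 2.733 -3.595 2.158
vertex 0.749 -1.947 2.692
endloop
endfacet
facet normal -0.513 0.765 -0.390
outer loop
vertex 1.672 -2.012 1.35
vertex 0.53 -3.151 0.62
vertex 0.749 -1.947 2.692
endloop
endfacet
facet normal 0.645 0.643 0.413
outer loop
vertex 0.749 -1.947 2.692
vertex 2.733 -3.595 2.158
vertex 1.672 -2.012 1.35
endloop
endfacet
facet normal 0.566 -0.040 -0.823
outer loop
vertex 1.672 -2.012 1.35
vertex 1.591 -4.733 1.428
vertex 0.53 -3.151 0.62
endloop
endfacet
facet normal 0.566 -0.040 -0.823
outer loop
vertex 2.733 -3.595 2.158
vertex 1.591 -4.733 1.428
vertex 1.672 -2.012 1.35
endloop
endfacet

endsolid


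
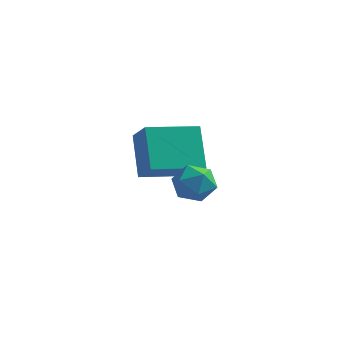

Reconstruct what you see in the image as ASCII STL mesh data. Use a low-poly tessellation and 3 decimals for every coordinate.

solid 
facet normal -0.163 0.748 0.643
outer loop
vertex -2.337 -1.066 -1.283
vertex -2.275 -1.53 -0.728
vertex -1.688 -1.185 -0.98
endloop
endfacet
facet normal 0.156 0.986 0.053
outer loop
vertex -2.337 -1.066 -1.283
vertex -1.688 -1.185 -0.98
vertex -1.748 -1.137 -1.701
endloop
endfacet
facet normal -0.259 0.823 -0.505
outer loop
vertex -2.337 -1.066 -1.283
vertex -1.748 -1.137 -1.701
vertex -2.372 -1.453 -1.896
endloop
endfacet
facet normal -0.837 0.483 -0.257
outer loop
vertex -2.337 -1.066 -1.283
vertex -2.372 -1.453 -1.896
vertex -2.697 -1.695 -1.294
endloop
endfacet
facet normal -0.777 0.437 0.452
outer loop
vertex -2.337 -1.066 -1.283
vertex -2.697 -1.695 -1.294
vertex -2.275 -1.53 -0.728
endloop
endfacet
facet normal 0.773 0.634 -0.022
outer loop
vertex -1.748 -1.137 -1.701
vertex -1.688 -1.185 -0.98
vertex -1.323 -1.645 -1.406
endloop
endfacet
facet normal 0.255 0.249 0.934
outer loop
vertex -1.688 -1.185 -0.98
vertex -2.275 -1.53 -0.728
vertex -1.648 -1.887 -0.804
endloop
endfacet
facet normal -0.738 -0.255 0.625
outer loop
vertex -2.275 -1.53 -0.728
vertex -2.697 -1.695 -1.294
vertex -2.272 -2.203 -0.999
endloop
endfacet
facet normal -0.834 -0.178 -0.522
outer loop
vertex -2.697 -1.695 -1.294
vertex -2.372 -1.453 -1.896
vertex -2.332 -2.155 -1.72
endloop
endfacet
facet normal 0.100 0.372 -0.923
outer loop
vertex -2.372 -1.453 -1.896
vertex -1.748 -1.137 -1.701
vertex -1.745 -1.81 -1.972
endloop
endfacet
facet normal 0.837 -0.483 0.257
outer loop
vertex -1.683 -2.274 -1.417
vertex -1.323 -1.645 -1.406
vertex -1.648 -1.887 -0.804
endloop
endfacet
facet normal 0.259 -0.823 0.505
outer loop
vertex -1.683 -2.274 -1.417
vertex -1.648 -1.887 -0.804
vertex -2.272 -2.203 -0.999
endloop
endfacet
facet normal -0.156 -0.986 -0.053
outer loop
vertex -1.683 -2.274 -1.417
vertex -2.272 -2.203 -0.999
vertex -2.332 -2.155 -1.72
endloop
endfacet
facet normal 0.163 -0.748 -0.643
outer loop
vertex -1.683 -2.274 -1.417
vertex -2.332 -2.155 -1.72
vertex -1.745 -1.81 -1.972
endloop
endfacet
facet normal 0.777 -0.437 -0.452
outer loop
vertex -1.683 -2.274 -1.417
vertex -1.745 -1.81 -1.972
vertex -1.323 -1.645 -1.406
endloop
endfacet
facet normal 0.834 0.178 0.522
outer loop
vertex -1.648 -1.887 -0.804
vertex -1.323 -1.645 -1.406
vertex -1.688 -1.185 -0.98
endloop
endfacet
facet normal -0.100 -0.372 0.923
outer loop
vertex -2.272 -2.203 -0.999
vertex -1.648 -1.887 -0.804
vertex -2.275 -1.53 -0.728
endloop
endfacet
facet normal -0.773 -0.634 0.022
outer loop
vertex -2.332 -2.155 -1.72
vertex -2.272 -2.203 -0.999
vertex -2.697 -1.695 -1.294
endloop
endfacet
facet normal -0.255 -0.249 -0.934
outer loop
vertex -1.745 -1.81 -1.972
vertex -2.332 -2.155 -1.72
vertex -2.372 -1.453 -1.896
endloop
endfacet
facet normal 0.738 0.255 -0.625
outer loop
vertex -1.323 -1.645 -1.406
vertex -1.745 -1.81 -1.972
vertex -1.748 -1.137 -1.701
endloop
endfacet
facet normal -0.776 -0.614 0.143
outer loop
vertex -4.534 1.0 -0.844
vertex -5.195 1.645 -1.657
vertex -3.985 0.021 -2.067
endloop
endfacet
facet normal 0.538 -0.524 0.661
outer loop
vertex -2.605 1.115 -2.323
vertex -4.534 1.0 -0.844
vertex -3.985 0.021 -2.067
endloop
endfacet
facet normal -0.776 -0.614 0.143
outer loop
vertex -3.985 0.021 -2.067
vertex -5.195 1.645 -1.657
vertex -4.646 0.666 -2.88
endloop
endfacet
facet normal 0.331 -0.590 -0.737
outer loop
vertex -4.646 0.666 -2.88
vertex -2.605 1.115 -2.323
vertex -3.985 0.021 -2.067
endloop
endfacet
facet normal -0.331 0.590 0.737
outer loop
vertex -4.534 1.0 -0.844
vertex -3.815 2.739 -1.913
vertex -5.195 1.645 -1.657
endloop
endfacet
facet normal 0.538 -0.524 0.661
outer loop
vertex -3.154 2.094 -1.1
vertex -4.534 1.0 -0.844
vertex -2.605 1.115 -2.323
endloop
endfacet
facet normal -0.331 0.590 0.737
outer loop
vertex -3.154 2.094 -1.1
vertex -3.815 2.739 -1.913
vertex -4.534 1.0 -0.844
endloop
endfacet
facet normal -0.538 0.524 -0.661
outer loop
vertex -5.195 1.645 -1.657
vertex -3.815 2.739 -1.913
vertex -4.646 0.666 -2.88
endloop
endfacet
facet normal 0.331 -0.590 -0.737
outer loop
vertex -3.266 1.76 -3.136
vertex -2.605 1.115 -2.323
vertex -4.646 0.666 -2.88
endloop
endfacet
facet normal -0.538 0.524 -0.661
outer loop
vertex -4.646 0.666 -2.88
vertex -3.815 2.739 -1.913
vertex -3.266 1.76 -3.136
endloop
endfacet
facet normal 0.776 0.614 -0.143
outer loop
vertex -3.266 1.76 -3.136
vertex -3.154 2.094 -1.1
vertex -2.605 1.115 -2.323
endloop
endfacet
facet normal 0.776 0.614 -0.143
outer loop
vertex -3.815 2.739 -1.913
vertex -3.154 2.094 -1.1
vertex -3.266 1.76 -3.136
endloop
endfacet

endsolid
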